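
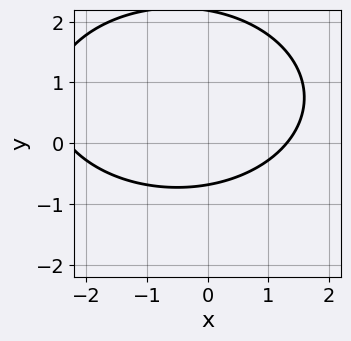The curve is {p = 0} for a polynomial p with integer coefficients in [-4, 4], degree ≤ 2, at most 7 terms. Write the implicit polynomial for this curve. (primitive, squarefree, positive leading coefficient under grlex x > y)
The degree is 2 — no degree-1 curve has this shape.
Matching integer coefficients to the picture gives p.

x^2 + 2*y^2 + x - 3*y - 3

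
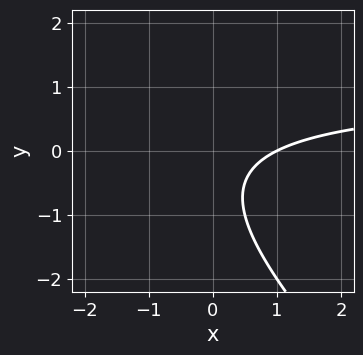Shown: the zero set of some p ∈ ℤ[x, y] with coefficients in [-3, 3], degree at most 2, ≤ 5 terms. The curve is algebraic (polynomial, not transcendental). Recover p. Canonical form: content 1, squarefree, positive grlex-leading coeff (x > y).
x*y + y^2 - x + y + 1

First, degree: the shape is more complex than any degree-1 curve, so deg p = 2.
Next, checking where it meets the axes: the curve avoids every integer y-axis point in the box; it meets the x-axis at x = 1 (among the integer gridlines).
Finally, these observations pin down the coefficients.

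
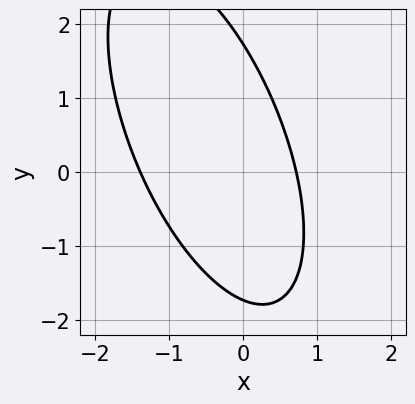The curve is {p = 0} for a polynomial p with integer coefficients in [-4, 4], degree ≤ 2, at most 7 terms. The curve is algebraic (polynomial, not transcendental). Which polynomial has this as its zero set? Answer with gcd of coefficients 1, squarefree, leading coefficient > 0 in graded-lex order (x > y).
3*x^2 + 2*x*y + y^2 + 2*x - 3

First, deg p = 2. No degree-1 curve has this shape.
Finally, putting this together gives p.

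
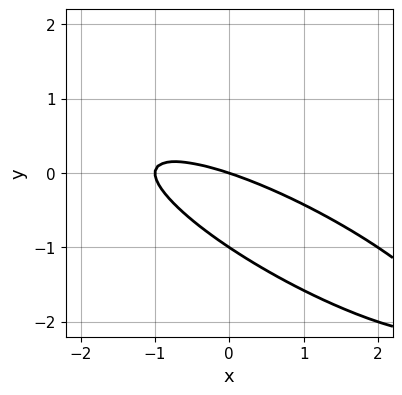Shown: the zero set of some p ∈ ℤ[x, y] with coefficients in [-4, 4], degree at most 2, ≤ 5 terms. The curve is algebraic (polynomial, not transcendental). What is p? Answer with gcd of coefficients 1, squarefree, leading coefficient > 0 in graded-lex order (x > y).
1. deg p = 2. No degree-1 curve has this shape.
2. Against the integer gridlines: the y-axis gridline crossings are at y ∈ {-1, 0}; the x-axis gridline crossings are at x ∈ {-1, 0}.
3. Matching integer coefficients to the picture gives p.

x^2 + 3*x*y + 3*y^2 + x + 3*y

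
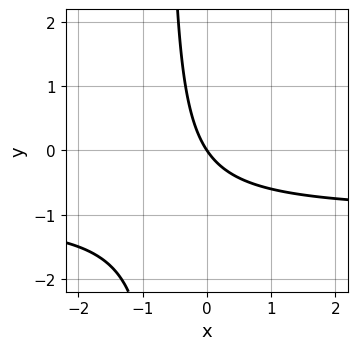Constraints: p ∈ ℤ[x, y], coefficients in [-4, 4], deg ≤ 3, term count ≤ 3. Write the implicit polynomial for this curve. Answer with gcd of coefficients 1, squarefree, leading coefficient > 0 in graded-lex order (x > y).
(a) deg p = 2. The shape is more complex than any degree-1 curve.
(b) Checking where it meets the axes: it meets the x-axis at x = 0 (among the integer gridlines); it crosses the y-axis at the gridline y = 0.
(c) Fitting integer coefficients to these (and the overall shape) gives p.

3*x*y + 3*x + 2*y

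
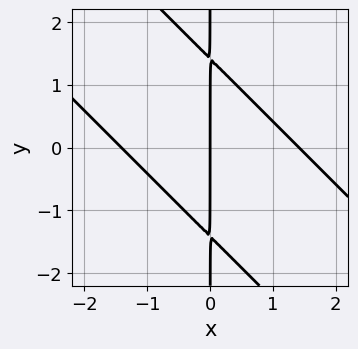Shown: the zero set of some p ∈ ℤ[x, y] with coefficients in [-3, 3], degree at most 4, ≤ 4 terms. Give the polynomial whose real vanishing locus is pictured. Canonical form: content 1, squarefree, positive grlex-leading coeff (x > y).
x^3 + 2*x^2*y + x*y^2 - 2*x

The degree is 3 — the shape is more complex than any degree-2 curve.
From the axis intercepts and sections: one x-axis crossing is at x = 0; the visible y-axis segment lies entirely on the curve.
These observations pin down the coefficients.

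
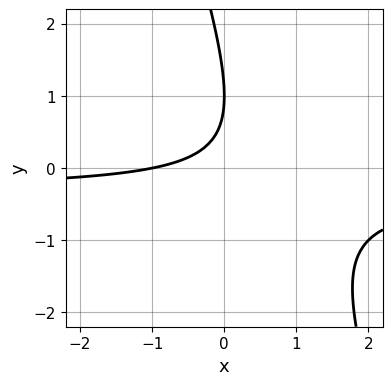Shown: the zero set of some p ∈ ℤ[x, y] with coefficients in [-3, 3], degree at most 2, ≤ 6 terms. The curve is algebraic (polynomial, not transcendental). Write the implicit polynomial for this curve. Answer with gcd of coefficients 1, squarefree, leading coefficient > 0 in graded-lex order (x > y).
3*x*y + y^2 + x - 2*y + 1

First, the degree is 2 — no degree-1 curve has this shape.
Then, checking where it meets the axes: one x-axis crossing is at x = -1; it crosses the y-axis at the gridline y = 1.
Finally, these observations pin down the coefficients.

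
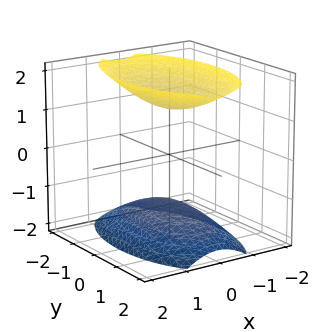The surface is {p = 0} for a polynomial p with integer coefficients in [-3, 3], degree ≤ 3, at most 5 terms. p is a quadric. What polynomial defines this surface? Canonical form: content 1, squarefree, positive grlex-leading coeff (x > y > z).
First, there are 2 components.
Then, degree: two separate bowl-shaped sheets opening away from each other; a quadric, so deg p = 2.
Next, symmetries: the x ↦ −x reflection is a symmetry, so x appears only in even powers; it's symmetric under z → −z, forcing even powers of z; the y ↦ −y reflection is a symmetry, so y appears only in even powers.
Next, checking where it meets the axes: the surface avoids every integer x-axis point in the box; the surface avoids every integer y-axis point in the box.
Finally, putting this together gives p.

3*x^2 + y^2 - 2*z^2 + 3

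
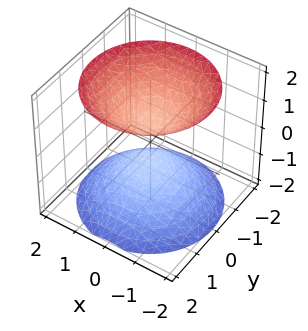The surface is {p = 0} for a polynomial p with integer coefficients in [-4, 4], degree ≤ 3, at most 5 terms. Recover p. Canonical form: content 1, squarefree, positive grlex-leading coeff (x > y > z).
2*x^2 + 2*y^2 - 2*z^2 + 1

First, there are 2 components.
Next, the degree is 2 — two sheets facing apart; a quadric.
Next, symmetry: the surface is invariant under rotation about z: p = q(x² + y², z); the z ↦ −z reflection is a symmetry, so z appears only in even powers.
Then, checking where it meets the axes: a circular section at z = 1 has radius between 0 and 1; the surface avoids every integer x-axis point in the box; no y-intercept at any integer in the box.
Finally, matching integer coefficients to the picture gives p.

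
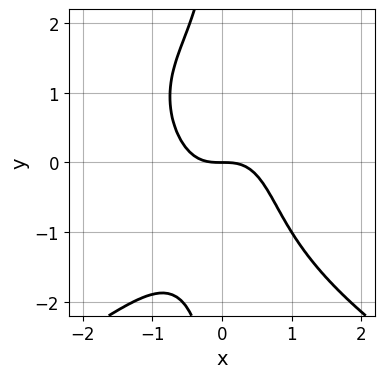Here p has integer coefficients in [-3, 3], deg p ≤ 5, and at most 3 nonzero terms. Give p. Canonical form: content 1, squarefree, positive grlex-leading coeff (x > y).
First, deg p = 4.
Then, from the visible intercepts: it crosses the x-axis at the gridline x = 0; it meets the y-axis at y = 0 (among the integer gridlines).
Finally, matching integer coefficients to the picture gives p.

x*y^3 + 3*x^3 + 2*y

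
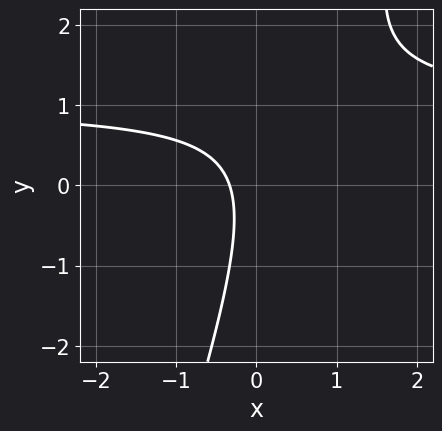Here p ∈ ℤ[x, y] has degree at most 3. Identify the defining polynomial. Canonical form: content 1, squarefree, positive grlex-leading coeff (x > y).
3*x*y - y^2 - 3*x - 1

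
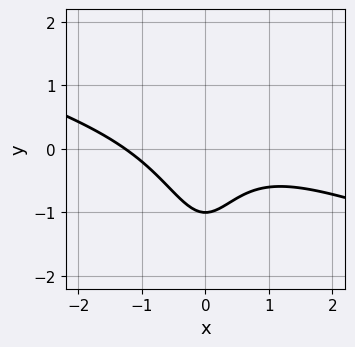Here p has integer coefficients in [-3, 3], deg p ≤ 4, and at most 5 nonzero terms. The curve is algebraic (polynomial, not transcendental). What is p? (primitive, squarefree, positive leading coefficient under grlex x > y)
First, deg p = 3. No degree-2 curve has this shape.
Next, against the integer gridlines: it crosses the y-axis at the gridline y = -1.
Finally, fitting integer coefficients to these (and the overall shape) gives p.

x^3 + 3*x^2*y + 2*y + 2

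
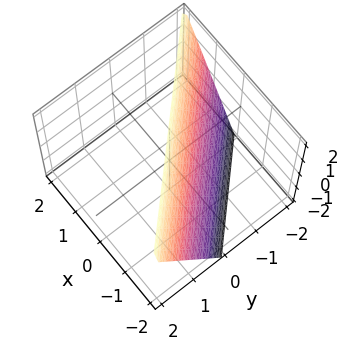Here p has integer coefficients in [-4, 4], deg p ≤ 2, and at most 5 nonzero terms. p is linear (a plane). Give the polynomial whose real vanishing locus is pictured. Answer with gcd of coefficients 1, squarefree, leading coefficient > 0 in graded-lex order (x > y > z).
2*x + 2*y - z + 2

First, degree: every cross-section is a straight line — this is a plane, so deg p = 1.
Then, checking where it meets the axes: one z-axis crossing is at z = 2; one x-axis crossing is at x = -1; it crosses the y-axis at the gridline y = -1.
Finally, assembling these constraints gives the stated polynomial.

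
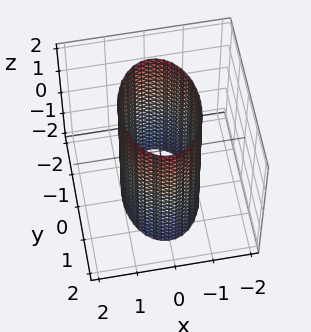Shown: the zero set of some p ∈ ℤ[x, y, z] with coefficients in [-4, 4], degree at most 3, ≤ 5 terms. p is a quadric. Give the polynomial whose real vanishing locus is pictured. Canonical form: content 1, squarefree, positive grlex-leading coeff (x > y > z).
The degree is 2 — constant cross-section along one axis; a quadric.
Symmetries: the x ↦ −x reflection is a symmetry, so x appears only in even powers; the z ↦ −z reflection is a symmetry, so z appears only in even powers; the y ↦ −y reflection is a symmetry, so y appears only in even powers.
Against the integer gridlines: the surface avoids every integer z-axis point in the box; among the integer gridlines, it crosses the x-axis at x ∈ {-1, 1}.
Solving for integer coefficients yields p as stated.

2*x^2 + y^2 - 2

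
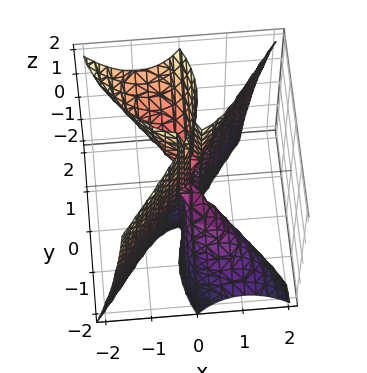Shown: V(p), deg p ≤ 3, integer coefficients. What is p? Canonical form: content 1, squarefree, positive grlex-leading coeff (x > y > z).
First, deg p = 3. No degree-2 surface has this shape.
Next, checking where it meets the axes: it meets the y-axis at y = 0 (among the integer gridlines); the visible z-axis segment lies entirely on the surface; it meets the x-axis at x = 0 (among the integer gridlines).
Finally, assembling these constraints gives the stated polynomial.

2*x^3 - 2*x*y*z - y^3 + y^2*z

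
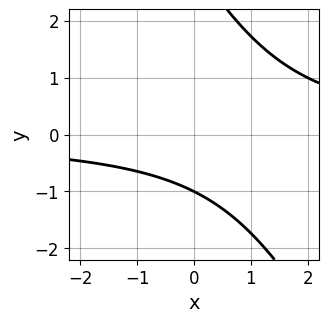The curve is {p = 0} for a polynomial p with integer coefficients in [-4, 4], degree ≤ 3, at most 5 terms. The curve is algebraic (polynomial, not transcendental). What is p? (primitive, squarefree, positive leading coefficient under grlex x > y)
2*x*y + y^2 - 2*y - 3

1. deg p = 2. The shape is more complex than any degree-1 curve.
2. Observable constraints: the curve avoids every integer x-axis point in the box; it meets the y-axis at y = -1 (among the integer gridlines).
3. Assembling these constraints gives the stated polynomial.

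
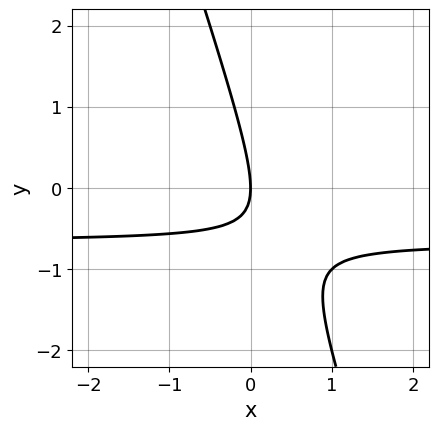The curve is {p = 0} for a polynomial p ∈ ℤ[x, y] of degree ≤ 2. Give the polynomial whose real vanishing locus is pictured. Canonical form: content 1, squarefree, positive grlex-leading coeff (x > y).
3*x*y + y^2 + 2*x

deg p = 2. A generic line meets the curve in up to 2 points.
Checking where it meets the axes: it crosses the y-axis at the gridline y = 0; it crosses the x-axis at the gridline x = 0.
These observations pin down the coefficients.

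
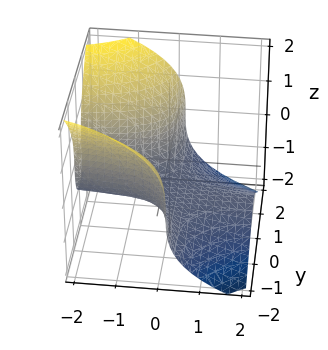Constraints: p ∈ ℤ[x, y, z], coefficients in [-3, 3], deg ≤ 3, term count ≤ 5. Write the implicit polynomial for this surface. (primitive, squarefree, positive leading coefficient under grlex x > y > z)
3*x*y^2 + 2*z^3 - y^2 + 2

1. deg p = 3. A generic line meets the surface in up to 3 points.
2. From the visible intercepts: it misses every integer gridline on the x-axis; it crosses the z-axis at the gridline z = -1.
3. The integer polynomial consistent with all of this is the stated p.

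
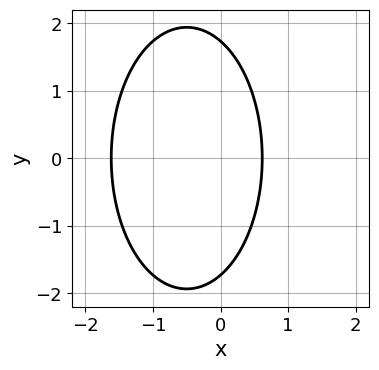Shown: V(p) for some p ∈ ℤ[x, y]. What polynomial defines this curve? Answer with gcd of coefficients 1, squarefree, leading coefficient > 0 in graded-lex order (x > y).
The degree is 2 — no degree-1 curve has this shape.
Symmetries: the y ↦ −y reflection is a symmetry, so y appears only in even powers.
Together with the visible shape, these determine p as stated.

3*x^2 + y^2 + 3*x - 3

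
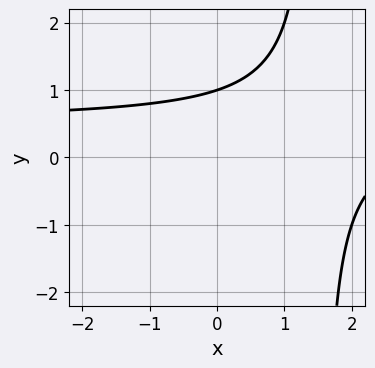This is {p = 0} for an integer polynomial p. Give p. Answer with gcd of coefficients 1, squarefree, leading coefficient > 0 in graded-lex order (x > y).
Degree: the shape is more complex than any degree-1 curve, so deg p = 2.
From the visible intercepts: the curve avoids every integer x-axis point in the box; one y-axis crossing is at y = 1.
Solving for integer coefficients yields p as stated.

2*x*y - x - 3*y + 3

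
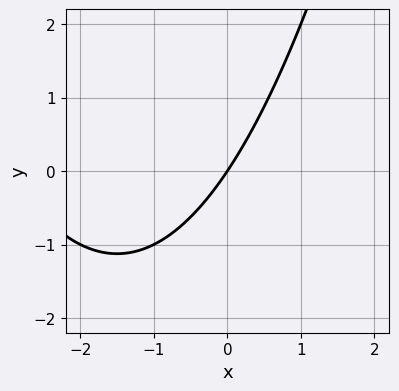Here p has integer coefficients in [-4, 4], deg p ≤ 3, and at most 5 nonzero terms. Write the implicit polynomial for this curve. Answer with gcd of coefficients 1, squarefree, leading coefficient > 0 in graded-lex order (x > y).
(a) The degree is 2 — a generic line meets the curve in up to 2 points.
(b) Against the integer gridlines: it meets the x-axis at x = 0 (among the integer gridlines); it meets the y-axis at y = 0 (among the integer gridlines).
(c) Fitting integer coefficients to these (and the overall shape) gives p.

x^2 + 3*x - 2*y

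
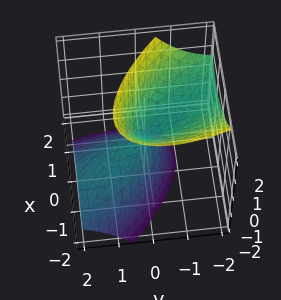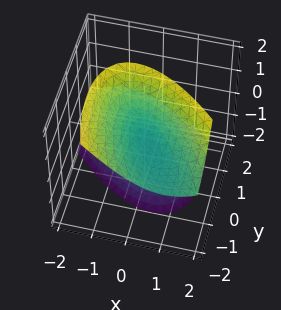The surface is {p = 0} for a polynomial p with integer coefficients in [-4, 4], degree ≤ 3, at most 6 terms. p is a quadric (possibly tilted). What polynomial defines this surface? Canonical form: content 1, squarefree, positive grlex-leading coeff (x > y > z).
2*x^2 + 2*x*y + y^2 + 2*y*z - z^2

I count 2 distinct pieces.
Degree: a generic line meets the surface in up to 2 points, so deg p = 2.
From the visible intercepts: it crosses the z-axis at the gridline z = 0; it meets the x-axis at x = 0 (among the integer gridlines); one y-axis crossing is at y = 0.
Fitting integer coefficients to these (and the overall shape) gives p.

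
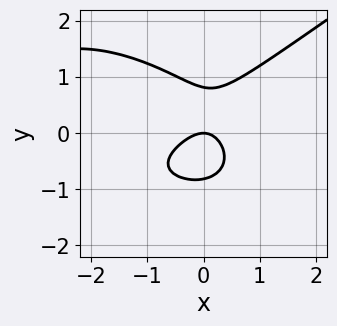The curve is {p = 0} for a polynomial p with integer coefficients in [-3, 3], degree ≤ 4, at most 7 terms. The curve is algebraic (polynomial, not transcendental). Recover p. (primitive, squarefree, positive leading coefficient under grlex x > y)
x^3 - 3*y^3 + 3*x^2 - x*y + 2*y

First, deg p = 3.
Then, from the axis intercepts and sections: it meets the x-axis at x = 0 (among the integer gridlines); it meets the y-axis at y = 0 (among the integer gridlines).
Finally, these observations pin down the coefficients.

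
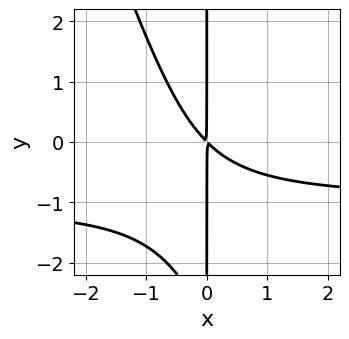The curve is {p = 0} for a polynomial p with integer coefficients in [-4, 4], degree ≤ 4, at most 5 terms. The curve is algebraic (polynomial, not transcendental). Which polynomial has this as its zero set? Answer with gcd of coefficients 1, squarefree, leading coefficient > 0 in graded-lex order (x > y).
1. deg p = 3. A generic line meets the curve in up to 3 points.
2. From the axis intercepts and sections: every point of the y-axis in the box is on the curve.
3. Putting this together gives p.

3*x^2*y + x*y^2 + 3*x^2 + 3*x*y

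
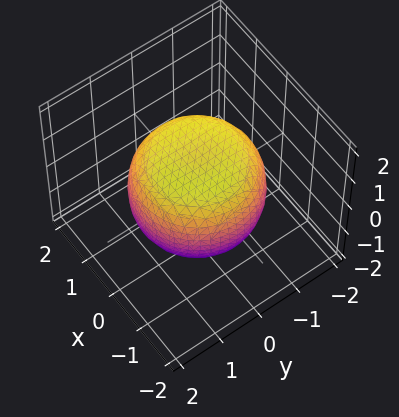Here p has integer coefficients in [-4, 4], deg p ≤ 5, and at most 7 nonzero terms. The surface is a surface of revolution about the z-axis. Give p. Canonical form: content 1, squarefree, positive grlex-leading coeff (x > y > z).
x^4 + 2*x^2*y^2 + y^4 - x^2 - y^2 + 2*z^2 - 2

(a) deg p = 4.
(b) Symmetries: every cross-section ⟂ z is a circle, so x, y appear only via x² + y².
(c) Reading off the gridlines: the z-axis gridline crossings are at z ∈ {-1, 1}; a circular section at z = -1 has radius exactly 1.
(d) These observations pin down the coefficients.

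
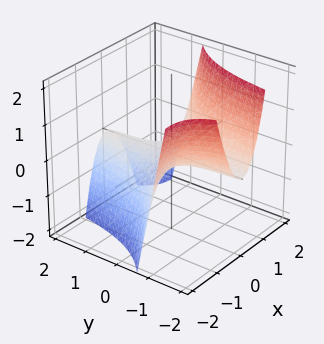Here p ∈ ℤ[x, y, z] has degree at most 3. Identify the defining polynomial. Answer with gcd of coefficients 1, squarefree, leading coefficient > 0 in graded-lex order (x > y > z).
x^3 - 2*x^2*y - 2*z

Degree: the shape is more complex than any degree-2 surface, so deg p = 3.
Reading off the gridlines: it meets the z-axis at z = 0 (among the integer gridlines); it meets the x-axis at x = 0 (among the integer gridlines).
Putting this together gives p. Check: (0, 2, 0) on the y-axis lies on the surface, and p(0, 2, 0) = 0. ✓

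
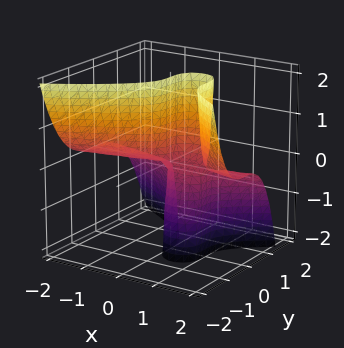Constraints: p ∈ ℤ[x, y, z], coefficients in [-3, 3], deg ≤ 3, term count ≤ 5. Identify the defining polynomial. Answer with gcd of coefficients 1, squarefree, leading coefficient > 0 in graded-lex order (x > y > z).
2*x^2*z + 3*y^3 - 2*x*z

1. deg p = 3. A generic line meets the surface in up to 3 points.
2. Reading off the gridlines: the visible x-axis segment lies entirely on the surface; the visible z-axis segment lies entirely on the surface; it meets the y-axis at y = 0 (among the integer gridlines).
3. Solving for integer coefficients yields p as stated.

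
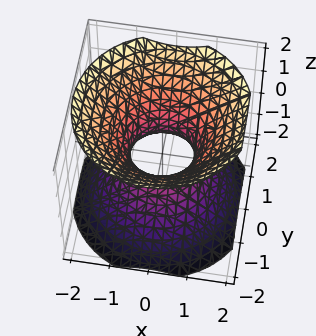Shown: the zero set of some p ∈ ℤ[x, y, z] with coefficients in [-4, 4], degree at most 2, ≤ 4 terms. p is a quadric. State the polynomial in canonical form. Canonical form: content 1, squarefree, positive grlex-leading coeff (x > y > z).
3*x^2 + 3*y^2 - 3*z^2 - 2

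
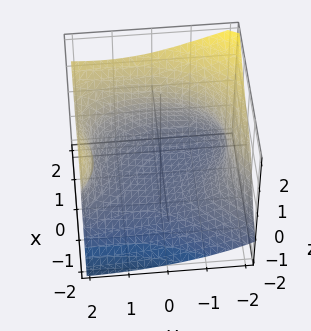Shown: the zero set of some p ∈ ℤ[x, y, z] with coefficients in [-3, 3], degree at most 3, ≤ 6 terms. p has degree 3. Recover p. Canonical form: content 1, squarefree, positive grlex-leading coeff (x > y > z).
(a) deg p = 3. The shape is more complex than any degree-2 surface.
(b) Putting this together gives p.

x^3 - x*y*z - 2*z^3 + y^2 - 3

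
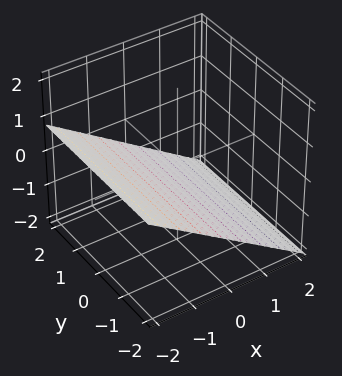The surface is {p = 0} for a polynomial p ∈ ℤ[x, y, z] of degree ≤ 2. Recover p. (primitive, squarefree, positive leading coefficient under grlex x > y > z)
2*x + 3*z + 2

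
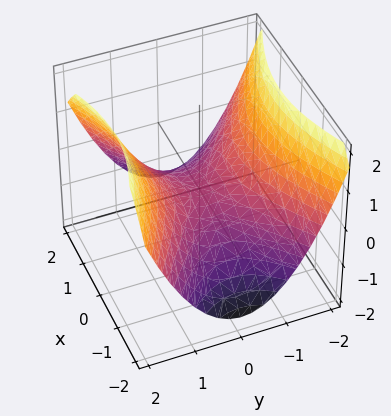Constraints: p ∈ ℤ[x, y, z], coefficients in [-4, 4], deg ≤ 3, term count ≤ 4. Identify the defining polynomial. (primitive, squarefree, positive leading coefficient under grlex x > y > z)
x^2 - 2*y^2 + 3*z

1. The degree is 2 — a hyperbolic paraboloid; a quadric.
2. Symmetries: the x ↦ −x reflection is a symmetry, so x appears only in even powers; the y ↦ −y reflection is a symmetry, so y appears only in even powers.
3. Observable constraints: it crosses the z-axis at the gridline z = 0; one y-axis crossing is at y = 0; it crosses the x-axis at the gridline x = 0.
4. Putting this together gives p.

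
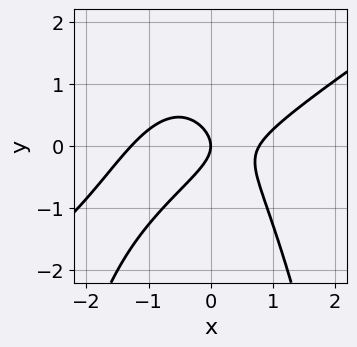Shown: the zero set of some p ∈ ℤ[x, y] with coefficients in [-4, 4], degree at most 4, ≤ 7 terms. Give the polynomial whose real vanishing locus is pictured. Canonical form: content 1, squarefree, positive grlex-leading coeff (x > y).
First, degree: the shape is more complex than any degree-2 curve, so deg p = 3.
Then, from the axis intercepts and sections: one y-axis crossing is at y = 0; it meets the x-axis at x = 0 (among the integer gridlines).
Finally, the integer polynomial consistent with all of this is the stated p.

2*x^3 - 3*x^2*y + x^2 - 3*y^2 - 2*x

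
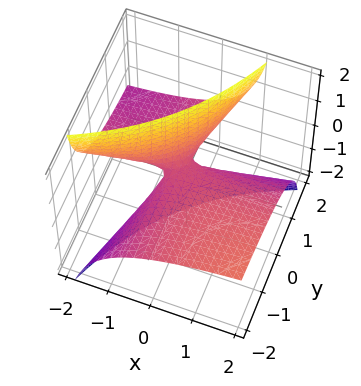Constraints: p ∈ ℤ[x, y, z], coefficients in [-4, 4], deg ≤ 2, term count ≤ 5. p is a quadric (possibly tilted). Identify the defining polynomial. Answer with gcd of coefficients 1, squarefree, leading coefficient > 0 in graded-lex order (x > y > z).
Degree: the shape is more complex than any degree-1 surface, so deg p = 2.
From the axis intercepts and sections: one z-axis crossing is at z = 0; the visible y-axis segment lies entirely on the surface.
The integer polynomial consistent with all of this is the stated p.

x*y + 2*x*z - 2*y*z + z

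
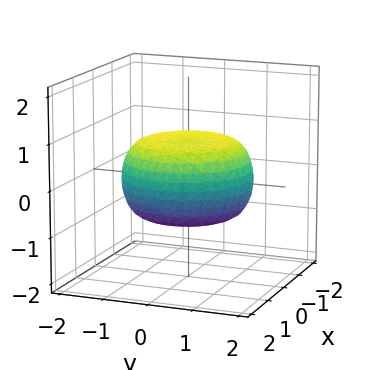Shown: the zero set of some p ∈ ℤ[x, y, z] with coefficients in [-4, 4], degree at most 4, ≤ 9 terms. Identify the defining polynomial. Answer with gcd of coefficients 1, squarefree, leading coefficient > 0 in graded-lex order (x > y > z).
x^4 + 2*x^2*y^2 + y^4 - x^2 - y^2 + 3*z^2 - 2

1. deg p = 4. The shape is more complex than any degree-3 surface.
2. Symmetries: every cross-section ⟂ z is a circle, so x, y appear only via x² + y².
3. Against the integer gridlines: a circular section at z = 0 has radius between 1 and 2.
4. Fitting integer coefficients to these (and the overall shape) gives p.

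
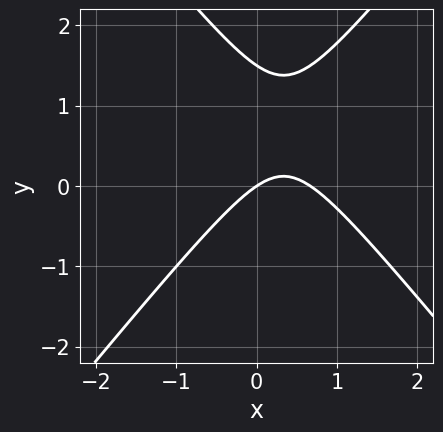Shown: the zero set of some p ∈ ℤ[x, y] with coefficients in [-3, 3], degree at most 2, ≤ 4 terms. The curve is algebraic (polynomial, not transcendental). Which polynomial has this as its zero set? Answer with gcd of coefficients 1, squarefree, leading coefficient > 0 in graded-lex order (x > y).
3*x^2 - 2*y^2 - 2*x + 3*y

(a) deg p = 2.
(b) Against the integer gridlines: one x-axis crossing is at x = 0; it meets the y-axis at y = 0 (among the integer gridlines).
(c) Putting this together gives p.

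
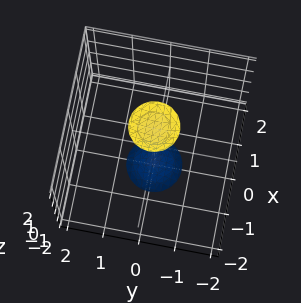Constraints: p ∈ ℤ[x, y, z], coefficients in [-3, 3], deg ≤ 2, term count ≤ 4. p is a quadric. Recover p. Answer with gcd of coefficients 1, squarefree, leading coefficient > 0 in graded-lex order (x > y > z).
3*x^2 + 3*y^2 - z^2 + 3

I count 2 distinct pieces. They look like related sheets of one shape, so recover p as a whole.
deg p = 2. Two separate bowl-shaped sheets opening away from each other; a quadric.
Symmetries: it's symmetric under z → −z, forcing even powers of z; rotational symmetry about the z-axis ⇒ p depends on x, y only through x² + y².
Reading off the gridlines: a circular section at z = -2 has radius between 0 and 1; it misses every integer gridline on the y-axis; the surface avoids every integer x-axis point in the box.
Fitting integer coefficients to these (and the overall shape) gives p.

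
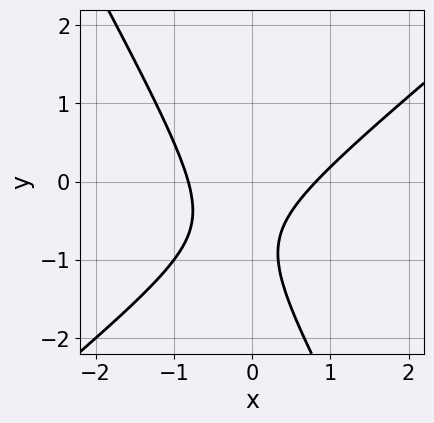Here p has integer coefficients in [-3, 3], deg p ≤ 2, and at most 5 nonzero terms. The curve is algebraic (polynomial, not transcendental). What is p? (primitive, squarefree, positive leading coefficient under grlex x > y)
1. deg p = 2.
2. From the axis intercepts and sections: no y-intercept at any integer in the box.
3. Matching integer coefficients to the picture gives p.

3*x^2 - 2*x*y - 2*y^2 - 3*y - 2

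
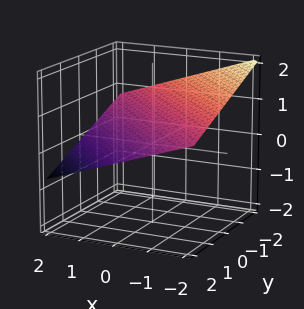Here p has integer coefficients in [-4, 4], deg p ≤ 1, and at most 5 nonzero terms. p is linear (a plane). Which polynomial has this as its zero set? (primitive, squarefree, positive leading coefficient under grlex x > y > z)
Degree: the surface is flat (a plane), so deg p = 1.
Reading off the gridlines: it crosses the y-axis at the gridline y = 2; one x-axis crossing is at x = 2.
Together with the visible shape, these determine p as stated.

x + y + 3*z - 2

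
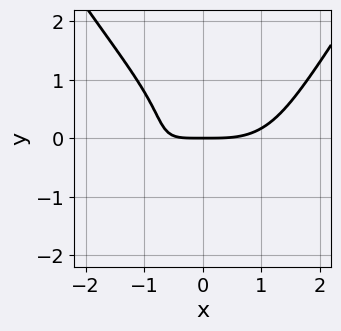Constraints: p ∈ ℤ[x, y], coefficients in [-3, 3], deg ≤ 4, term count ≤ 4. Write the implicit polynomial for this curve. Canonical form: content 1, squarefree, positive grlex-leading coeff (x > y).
First, the degree is 4 — the shape is more complex than any degree-3 curve.
Then, from the visible intercepts: one x-axis crossing is at x = 0; one y-axis crossing is at y = 0.
Finally, fitting integer coefficients to these (and the overall shape) gives p.

x^4 - 2*y^3 - 3*x*y - 3*y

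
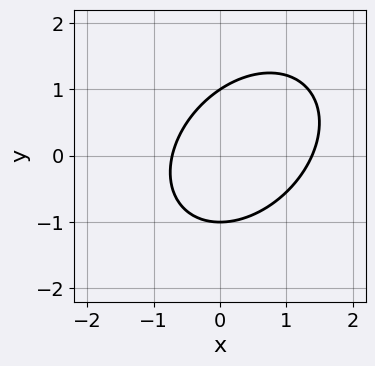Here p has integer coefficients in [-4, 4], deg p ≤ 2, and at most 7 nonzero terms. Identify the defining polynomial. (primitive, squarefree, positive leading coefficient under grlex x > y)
First, deg p = 2. A generic line meets the curve in up to 2 points.
Next, from the visible intercepts: the y-axis gridline crossings are at y ∈ {-1, 1}.
Finally, the integer polynomial consistent with all of this is the stated p.

3*x^2 - 2*x*y + 3*y^2 - 2*x - 3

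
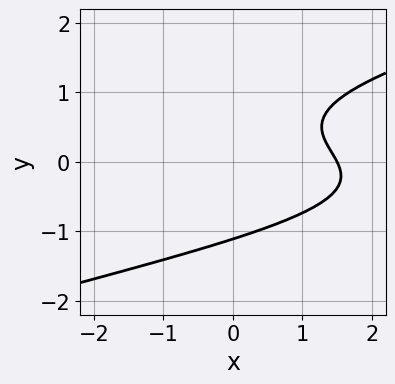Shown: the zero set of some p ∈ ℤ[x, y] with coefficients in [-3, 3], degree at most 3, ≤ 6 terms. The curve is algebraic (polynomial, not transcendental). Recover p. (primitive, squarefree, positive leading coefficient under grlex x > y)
First, the degree is 3 — no degree-2 curve has this shape.
Finally, solving for integer coefficients yields p as stated.

x*y^2 - 3*y^3 + 2*x + y - 3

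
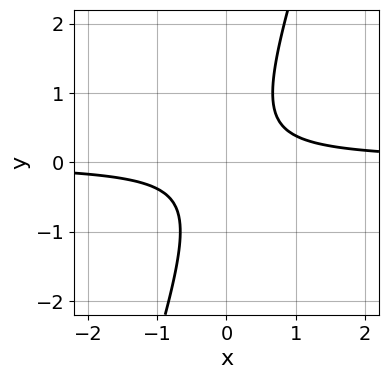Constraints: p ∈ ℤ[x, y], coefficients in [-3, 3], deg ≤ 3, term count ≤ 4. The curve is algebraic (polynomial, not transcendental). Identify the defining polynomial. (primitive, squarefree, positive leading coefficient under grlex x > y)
First, deg p = 2. The shape is more complex than any degree-1 curve.
Then, checking where it meets the axes: the curve avoids every integer y-axis point in the box; it misses every integer gridline on the x-axis.
Finally, matching integer coefficients to the picture gives p.

3*x*y - y^2 - 1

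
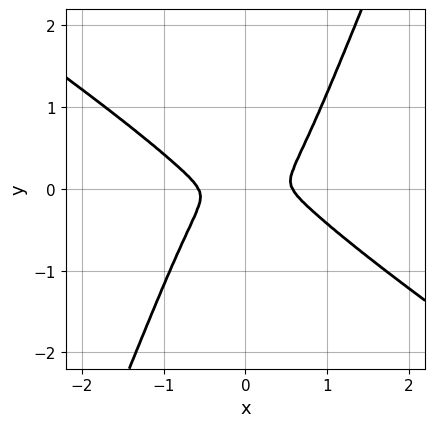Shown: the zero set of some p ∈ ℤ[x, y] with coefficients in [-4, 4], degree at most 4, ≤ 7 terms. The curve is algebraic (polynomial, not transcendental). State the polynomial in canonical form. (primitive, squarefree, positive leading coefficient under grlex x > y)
1. The degree is 4 — no degree-3 curve has this shape.
2. Solving for integer coefficients yields p as stated.

3*x^4 + 3*x^3*y - 2*x^2*y^2 - x^2 - 2*y^2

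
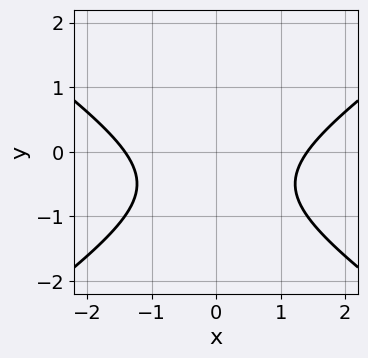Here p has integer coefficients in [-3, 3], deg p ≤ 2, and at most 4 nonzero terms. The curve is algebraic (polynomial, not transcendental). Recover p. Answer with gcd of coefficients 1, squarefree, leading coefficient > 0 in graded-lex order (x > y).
1. The degree is 2 — no degree-1 curve has this shape.
2. Symmetries: the x ↦ −x reflection is a symmetry, so x appears only in even powers.
3. From the axis intercepts and sections: no y-intercept at any integer in the box.
4. Putting this together gives p.

x^2 - 2*y^2 - 2*y - 2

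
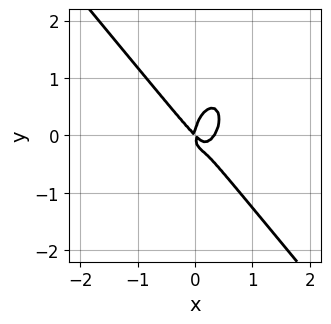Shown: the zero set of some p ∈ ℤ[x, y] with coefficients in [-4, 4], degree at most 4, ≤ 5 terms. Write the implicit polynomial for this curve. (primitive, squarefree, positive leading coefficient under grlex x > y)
3*x^3 + x^2*y + y^3 - x^2 - x*y

1. Degree: a generic line meets the curve in up to 3 points, so deg p = 3.
2. Reading off the gridlines: it meets the y-axis at y = 0 (among the integer gridlines); one x-axis crossing is at x = 0.
3. Matching integer coefficients to the picture gives p.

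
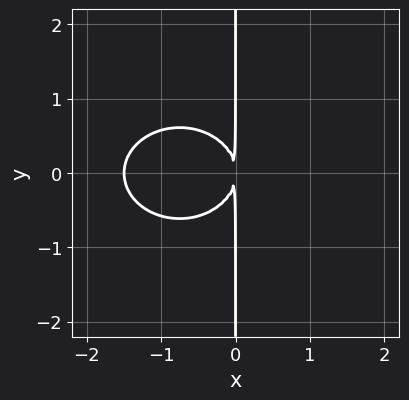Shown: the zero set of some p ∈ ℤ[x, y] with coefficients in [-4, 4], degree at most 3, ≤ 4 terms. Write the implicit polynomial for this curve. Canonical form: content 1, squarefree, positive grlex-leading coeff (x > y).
2*x^3 + 3*x*y^2 + 3*x^2

The degree is 3 — no degree-2 curve has this shape.
Symmetries: mirror symmetry y ↦ −y ⇒ only even powers of y.
Checking where it meets the axes: every point of the y-axis in the box is on the curve.
These observations pin down the coefficients.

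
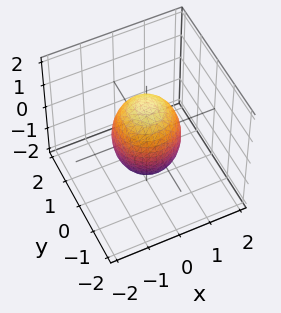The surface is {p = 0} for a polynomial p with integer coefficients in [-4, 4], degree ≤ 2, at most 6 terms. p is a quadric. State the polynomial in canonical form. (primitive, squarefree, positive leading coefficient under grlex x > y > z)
2*x^2 + 2*y^2 + z^2 - 2

(a) The degree is 2 — bounded and convex; a quadric.
(b) Symmetries: rotational symmetry about the z-axis ⇒ p depends on x, y only through x² + y²; it's symmetric under z → −z, forcing even powers of z.
(c) From the visible intercepts: a circular section at z = 0 has radius exactly 1; the y-axis gridline crossings are at y ∈ {-1, 1}; among the integer gridlines, it crosses the x-axis at x ∈ {-1, 1}.
(d) Together with the visible shape, these determine p as stated.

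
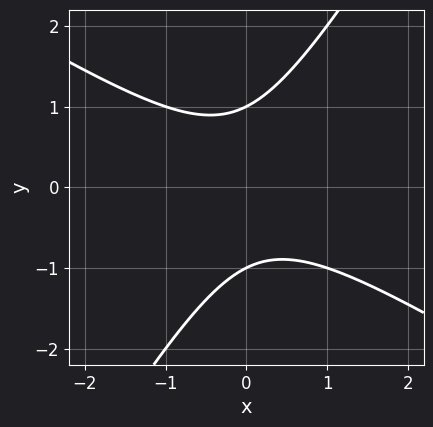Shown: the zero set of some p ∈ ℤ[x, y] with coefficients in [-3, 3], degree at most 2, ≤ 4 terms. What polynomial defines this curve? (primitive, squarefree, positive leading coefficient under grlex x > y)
1. Degree: a generic line meets the curve in up to 2 points, so deg p = 2.
2. Against the integer gridlines: the curve avoids every integer x-axis point in the box; among the integer gridlines, it crosses the y-axis at y ∈ {-1, 1}.
3. These observations pin down the coefficients.

x^2 + x*y - y^2 + 1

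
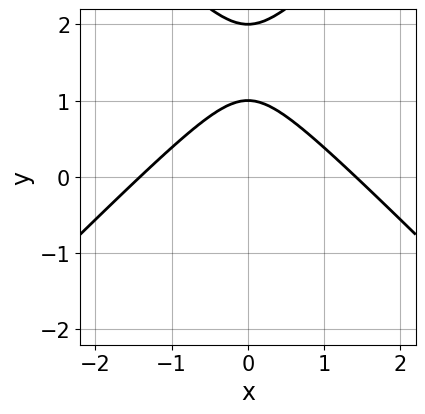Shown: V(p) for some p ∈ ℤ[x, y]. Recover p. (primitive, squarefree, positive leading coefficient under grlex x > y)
The degree is 2 — no degree-1 curve has this shape.
Symmetries: it's symmetric under x → −x, forcing even powers of x.
Observable constraints: the y-axis gridline crossings are at y ∈ {1, 2}.
Together with the visible shape, these determine p as stated.

x^2 - y^2 + 3*y - 2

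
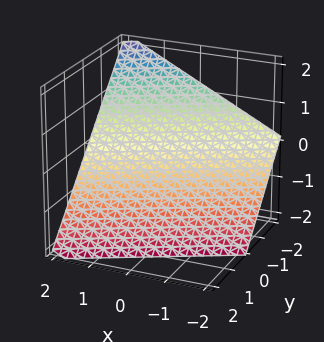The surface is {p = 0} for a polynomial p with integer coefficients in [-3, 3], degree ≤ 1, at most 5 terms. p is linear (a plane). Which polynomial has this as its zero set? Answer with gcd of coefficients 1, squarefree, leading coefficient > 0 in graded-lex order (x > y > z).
x - 2*y - 2*z - 2

1. deg p = 1.
2. Checking where it meets the axes: it crosses the z-axis at the gridline z = -1; it crosses the y-axis at the gridline y = -1; one x-axis crossing is at x = 2.
3. Together with the visible shape, these determine p as stated.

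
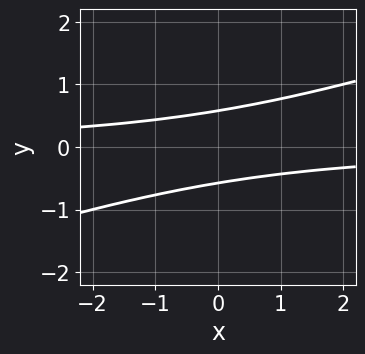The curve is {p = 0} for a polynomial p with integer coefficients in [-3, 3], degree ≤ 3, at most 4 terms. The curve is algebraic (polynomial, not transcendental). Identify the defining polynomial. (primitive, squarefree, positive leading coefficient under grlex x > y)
x*y - 3*y^2 + 1

(a) deg p = 2.
(b) From the axis intercepts and sections: no x-intercept at any integer in the box.
(c) Putting this together gives p.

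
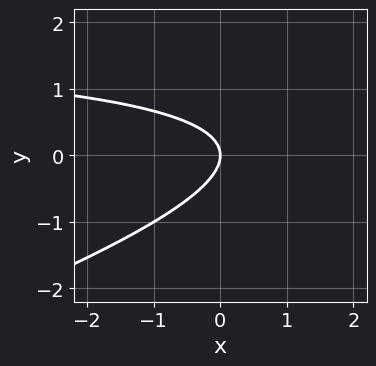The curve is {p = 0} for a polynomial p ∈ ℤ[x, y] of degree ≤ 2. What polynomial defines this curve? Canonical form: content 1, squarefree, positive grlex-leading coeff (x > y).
x*y - 3*y^2 - 2*x

(a) The degree is 2 — no degree-1 curve has this shape.
(b) Checking where it meets the axes: it crosses the x-axis at the gridline x = 0; it meets the y-axis at y = 0 (among the integer gridlines).
(c) Fitting integer coefficients to these (and the overall shape) gives p.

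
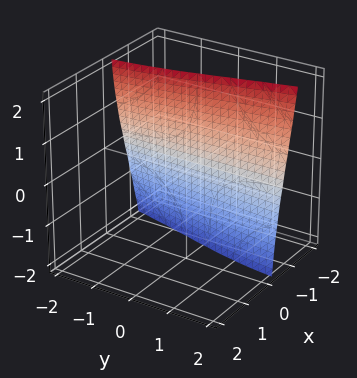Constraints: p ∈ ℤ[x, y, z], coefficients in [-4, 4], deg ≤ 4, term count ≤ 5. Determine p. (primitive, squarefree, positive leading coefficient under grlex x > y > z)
3*x^3 - x*y*z + x + 2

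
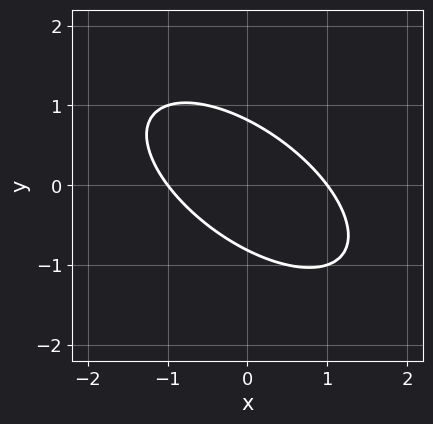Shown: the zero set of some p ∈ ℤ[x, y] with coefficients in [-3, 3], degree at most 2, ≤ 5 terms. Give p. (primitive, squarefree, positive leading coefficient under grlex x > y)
(a) deg p = 2. No degree-1 curve has this shape.
(b) From the axis intercepts and sections: among the integer gridlines, it crosses the x-axis at x ∈ {-1, 1}.
(c) Matching integer coefficients to the picture gives p.

2*x^2 + 3*x*y + 3*y^2 - 2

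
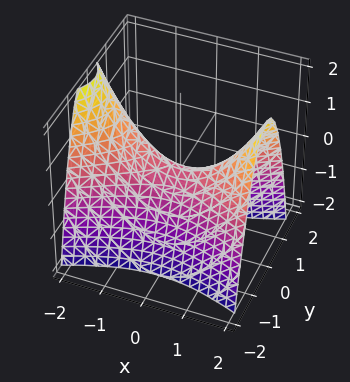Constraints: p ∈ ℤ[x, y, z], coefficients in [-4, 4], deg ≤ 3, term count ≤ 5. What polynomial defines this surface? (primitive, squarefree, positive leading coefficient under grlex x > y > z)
x^2 - 3*y^2 - 2*z

(a) deg p = 2. A saddle surface; a quadric.
(b) Symmetries: the y ↦ −y reflection is a symmetry, so y appears only in even powers; it's symmetric under x → −x, forcing even powers of x.
(c) From the axis intercepts and sections: it meets the y-axis at y = 0 (among the integer gridlines); it meets the z-axis at z = 0 (among the integer gridlines); it meets the x-axis at x = 0 (among the integer gridlines).
(d) Fitting integer coefficients to these (and the overall shape) gives p.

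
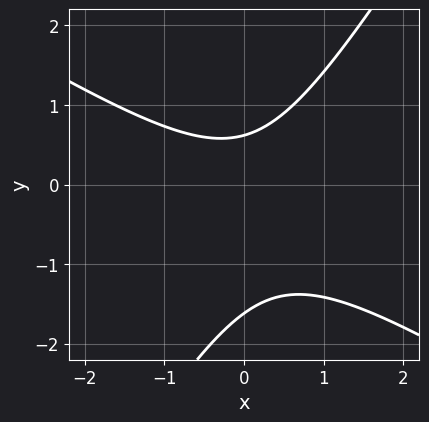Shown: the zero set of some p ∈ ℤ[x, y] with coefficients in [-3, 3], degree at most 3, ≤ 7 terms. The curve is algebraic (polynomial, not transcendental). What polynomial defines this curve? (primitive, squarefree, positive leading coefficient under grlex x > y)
x^2 + x*y - y^2 - y + 1

deg p = 2. A generic line meets the curve in up to 2 points.
Observable constraints: the curve avoids every integer x-axis point in the box.
Matching integer coefficients to the picture gives p.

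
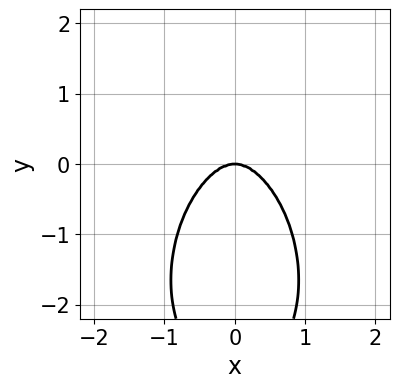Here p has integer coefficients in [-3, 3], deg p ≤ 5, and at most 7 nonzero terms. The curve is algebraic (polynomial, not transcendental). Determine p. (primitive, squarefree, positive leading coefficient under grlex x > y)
(a) The degree is 4 — no degree-3 curve has this shape.
(b) Symmetries: it's symmetric under x → −x, forcing even powers of x.
(c) From the axis intercepts and sections: one y-axis crossing is at y = 0; one x-axis crossing is at x = 0.
(d) Matching integer coefficients to the picture gives p.

3*x^4 + 3*x^2*y^2 + y^4 + 2*x^2*y + 3*y^3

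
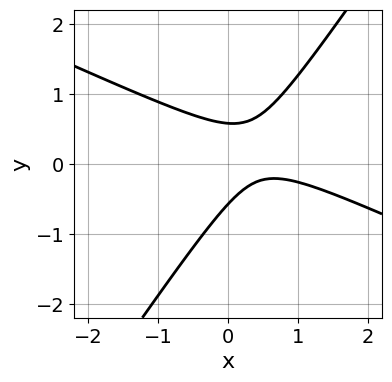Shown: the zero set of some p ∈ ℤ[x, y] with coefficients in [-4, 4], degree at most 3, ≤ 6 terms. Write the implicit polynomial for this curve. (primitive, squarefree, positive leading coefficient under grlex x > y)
2*x^2 + 3*x*y - 3*y^2 - 2*x + 1

First, the degree is 2 — the shape is more complex than any degree-1 curve.
Next, checking where it meets the axes: it misses every integer gridline on the x-axis.
Finally, these observations pin down the coefficients.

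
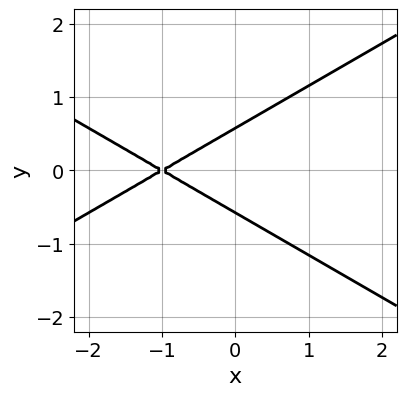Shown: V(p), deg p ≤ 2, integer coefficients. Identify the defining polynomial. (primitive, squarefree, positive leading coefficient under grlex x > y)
x^2 - 3*y^2 + 2*x + 1

1. The degree is 2 — a generic line meets the curve in up to 2 points.
2. Symmetries: mirror symmetry y ↦ −y ⇒ only even powers of y.
3. From the axis intercepts and sections: it crosses the x-axis at the gridline x = -1.
4. Fitting integer coefficients to these (and the overall shape) gives p.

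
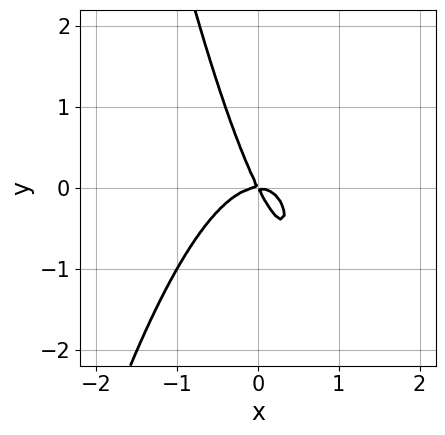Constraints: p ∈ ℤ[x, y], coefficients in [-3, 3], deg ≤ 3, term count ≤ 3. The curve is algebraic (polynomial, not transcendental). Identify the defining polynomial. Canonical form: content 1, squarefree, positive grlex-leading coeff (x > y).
3*x^3 + 2*x*y + y^2

1. The degree is 3 — the shape is more complex than any degree-2 curve.
2. Checking where it meets the axes: one x-axis crossing is at x = 0; it crosses the y-axis at the gridline y = 0.
3. The integer polynomial consistent with all of this is the stated p.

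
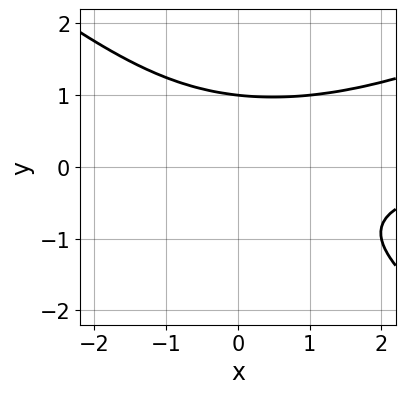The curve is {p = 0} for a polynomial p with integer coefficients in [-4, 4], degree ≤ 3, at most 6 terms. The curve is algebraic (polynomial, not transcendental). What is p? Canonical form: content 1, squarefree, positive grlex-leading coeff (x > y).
1. deg p = 3. The shape is more complex than any degree-2 curve.
2. Reading off the gridlines: the curve avoids every integer x-axis point in the box; one y-axis crossing is at y = 1.
3. The integer polynomial consistent with all of this is the stated p.

x^2*y - x*y^2 - 3*y^3 + 3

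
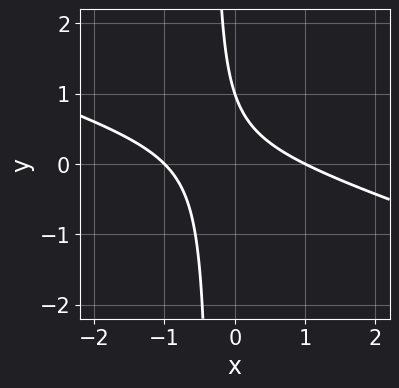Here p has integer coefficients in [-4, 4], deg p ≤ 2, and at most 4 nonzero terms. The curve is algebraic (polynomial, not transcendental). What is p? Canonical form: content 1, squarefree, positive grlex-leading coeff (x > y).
First, degree: no degree-1 curve has this shape, so deg p = 2.
Then, from the axis intercepts and sections: among the integer gridlines, it crosses the x-axis at x ∈ {-1, 1}; one y-axis crossing is at y = 1.
Finally, these observations pin down the coefficients.

x^2 + 3*x*y + y - 1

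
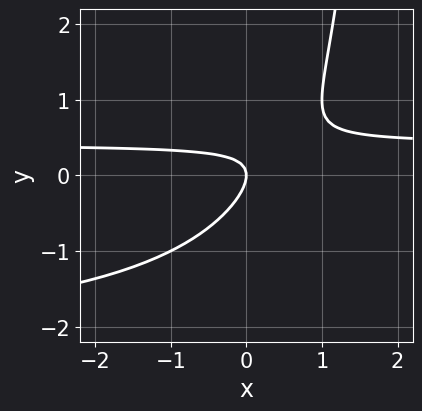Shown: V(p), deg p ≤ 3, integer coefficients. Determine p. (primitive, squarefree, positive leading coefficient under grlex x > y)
First, deg p = 3. No degree-2 curve has this shape.
Then, from the axis intercepts and sections: it meets the x-axis at x = 0 (among the integer gridlines); it crosses the y-axis at the gridline y = 0.
Finally, matching integer coefficients to the picture gives p.

x*y^2 + 2*x*y - 2*y^2 - x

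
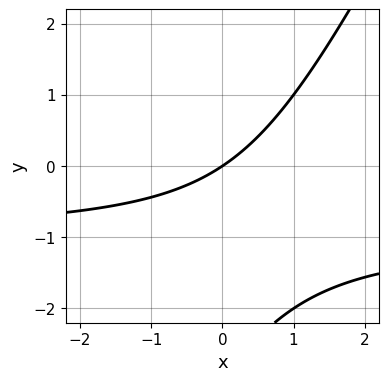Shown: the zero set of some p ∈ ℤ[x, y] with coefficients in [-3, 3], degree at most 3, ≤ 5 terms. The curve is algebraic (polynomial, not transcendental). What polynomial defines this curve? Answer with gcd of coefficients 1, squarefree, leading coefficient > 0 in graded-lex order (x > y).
2*x*y - y^2 + 2*x - 3*y

(a) Degree: the shape is more complex than any degree-1 curve, so deg p = 2.
(b) From the axis intercepts and sections: it crosses the y-axis at the gridline y = 0; one x-axis crossing is at x = 0.
(c) Together with the visible shape, these determine p as stated.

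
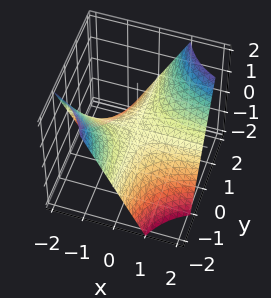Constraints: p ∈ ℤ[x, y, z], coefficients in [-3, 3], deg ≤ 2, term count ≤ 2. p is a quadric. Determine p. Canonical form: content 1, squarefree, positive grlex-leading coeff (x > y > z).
x*y - z

1. deg p = 2.
2. Reading off the gridlines: one z-axis crossing is at z = 0; every point of the x-axis in the box is on the surface; the visible y-axis segment lies entirely on the surface.
3. These observations pin down the coefficients.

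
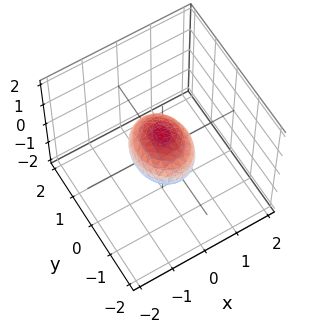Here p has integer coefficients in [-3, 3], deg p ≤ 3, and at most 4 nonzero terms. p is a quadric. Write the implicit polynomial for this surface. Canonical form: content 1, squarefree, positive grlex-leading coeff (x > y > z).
3*x^2 + 2*y^2 + 3*z^2 - 2

1. The degree is 2 — a closed, bounded, convex surface; a quadric.
2. Symmetries: it's symmetric under x → −x, forcing even powers of x; the z ↦ −z reflection is a symmetry, so z appears only in even powers; it's symmetric under y → −y, forcing even powers of y.
3. Checking where it meets the axes: among the integer gridlines, it crosses the y-axis at y ∈ {-1, 1}.
4. The integer polynomial consistent with all of this is the stated p.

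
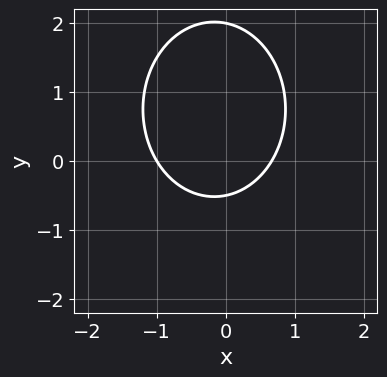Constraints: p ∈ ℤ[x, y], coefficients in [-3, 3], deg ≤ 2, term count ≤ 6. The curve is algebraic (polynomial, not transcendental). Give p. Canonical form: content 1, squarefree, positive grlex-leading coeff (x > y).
3*x^2 + 2*y^2 + x - 3*y - 2

1. The degree is 2 — a generic line meets the curve in up to 2 points.
2. Against the integer gridlines: it crosses the x-axis at the gridline x = -1; it meets the y-axis at y = 2 (among the integer gridlines).
3. Putting this together gives p.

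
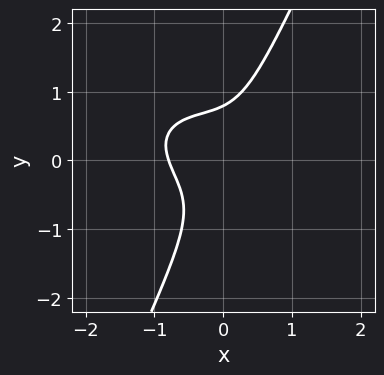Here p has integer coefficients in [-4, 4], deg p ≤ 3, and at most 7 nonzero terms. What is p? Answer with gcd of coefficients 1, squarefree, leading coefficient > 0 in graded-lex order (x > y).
deg p = 3.
Matching integer coefficients to the picture gives p.

2*x^3 + 2*x^2*y + 3*x*y^2 - 2*y^3 + 1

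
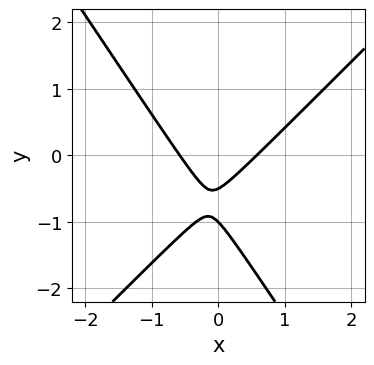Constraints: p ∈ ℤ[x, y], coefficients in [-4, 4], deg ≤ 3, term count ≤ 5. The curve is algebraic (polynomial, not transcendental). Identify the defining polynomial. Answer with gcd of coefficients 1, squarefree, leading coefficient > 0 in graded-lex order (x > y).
3*x^2 - x*y - 2*y^2 - 3*y - 1

1. Degree: no degree-1 curve has this shape, so deg p = 2.
2. Reading off the gridlines: it crosses the y-axis at the gridline y = -1.
3. Matching integer coefficients to the picture gives p.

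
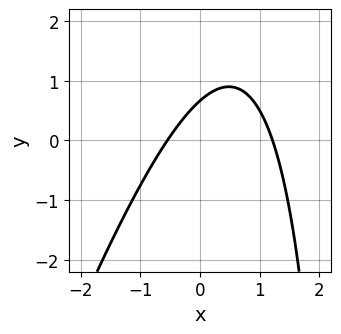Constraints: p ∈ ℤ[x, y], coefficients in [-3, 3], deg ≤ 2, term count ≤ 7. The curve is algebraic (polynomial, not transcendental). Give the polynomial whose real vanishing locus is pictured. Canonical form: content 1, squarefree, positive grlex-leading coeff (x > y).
3*x^2 - x*y - 2*x + 3*y - 2

First, degree: no degree-1 curve has this shape, so deg p = 2.
Finally, matching integer coefficients to the picture gives p.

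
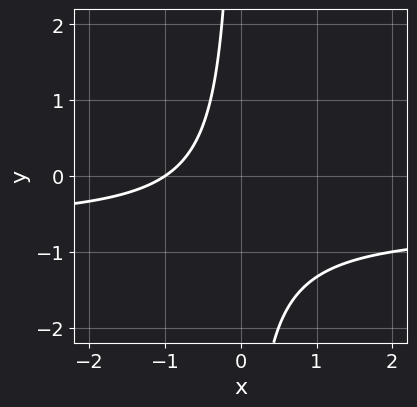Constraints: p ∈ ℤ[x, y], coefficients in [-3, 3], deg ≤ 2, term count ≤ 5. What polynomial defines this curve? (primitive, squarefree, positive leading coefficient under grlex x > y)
3*x*y + 2*x + 2

1. The degree is 2 — a generic line meets the curve in up to 2 points.
2. From the axis intercepts and sections: the curve avoids every integer y-axis point in the box; it meets the x-axis at x = -1 (among the integer gridlines).
3. Fitting integer coefficients to these (and the overall shape) gives p.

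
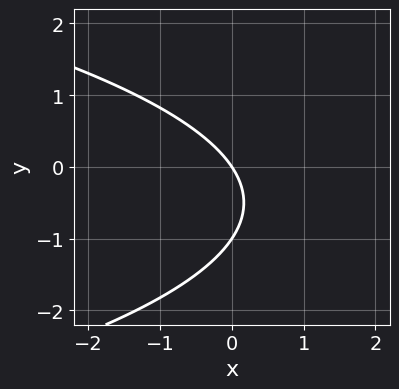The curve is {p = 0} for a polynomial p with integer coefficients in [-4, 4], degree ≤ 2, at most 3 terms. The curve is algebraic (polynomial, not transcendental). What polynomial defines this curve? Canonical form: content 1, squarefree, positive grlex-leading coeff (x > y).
2*y^2 + 3*x + 2*y

(a) deg p = 2. A generic line meets the curve in up to 2 points.
(b) Checking where it meets the axes: among the integer gridlines, it crosses the y-axis at y ∈ {-1, 0}; it crosses the x-axis at the gridline x = 0.
(c) Putting this together gives p.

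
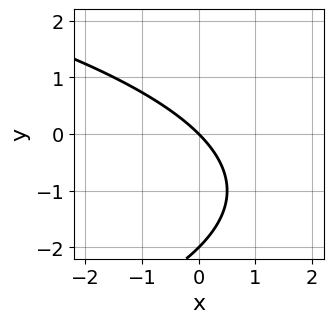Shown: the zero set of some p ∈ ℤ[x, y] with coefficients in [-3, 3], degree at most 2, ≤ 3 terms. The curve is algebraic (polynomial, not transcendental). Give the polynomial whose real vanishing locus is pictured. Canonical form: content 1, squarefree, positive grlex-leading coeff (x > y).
First, deg p = 2. A generic line meets the curve in up to 2 points.
Then, from the axis intercepts and sections: the y-axis gridline crossings are at y ∈ {-2, 0}; one x-axis crossing is at x = 0.
Finally, putting this together gives p.

y^2 + 2*x + 2*y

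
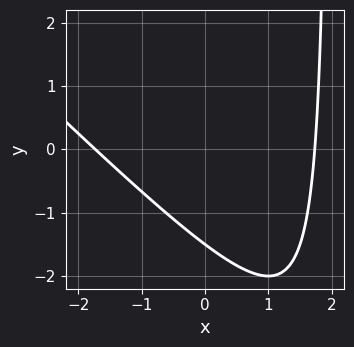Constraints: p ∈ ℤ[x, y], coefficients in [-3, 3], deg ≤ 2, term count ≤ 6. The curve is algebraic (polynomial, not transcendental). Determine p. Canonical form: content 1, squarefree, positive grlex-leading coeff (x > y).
1. The degree is 2 — no degree-1 curve has this shape.
2. Solving for integer coefficients yields p as stated.

x^2 + x*y - 2*y - 3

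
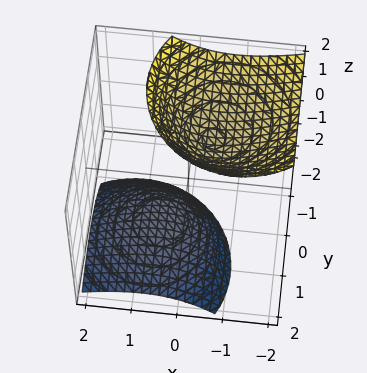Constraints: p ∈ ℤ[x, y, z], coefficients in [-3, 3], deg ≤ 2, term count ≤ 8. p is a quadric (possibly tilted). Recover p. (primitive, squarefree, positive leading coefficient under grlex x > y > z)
3*x^2 + 3*x*z + 3*y^2 + 3*y*z - 2*z^2 + 3

There are 2 components. They look like related sheets of one shape, so recover p as a whole.
The degree is 2 — a generic line meets the surface in up to 2 points.
From the axis intercepts and sections: the surface avoids every integer x-axis point in the box; it misses every integer gridline on the y-axis.
Together with the visible shape, these determine p as stated.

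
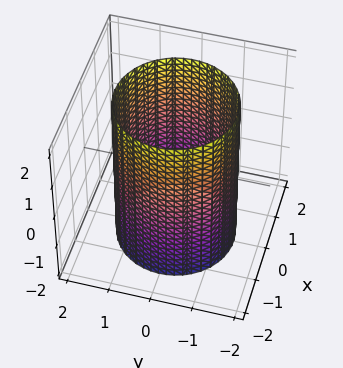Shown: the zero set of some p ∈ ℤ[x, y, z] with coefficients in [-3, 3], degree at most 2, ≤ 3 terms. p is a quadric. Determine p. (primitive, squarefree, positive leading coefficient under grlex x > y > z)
(a) deg p = 2.
(b) Symmetries: the z ↦ −z reflection is a symmetry, so z appears only in even powers; the surface is invariant under rotation about z: p = q(x² + y², z).
(c) Observable constraints: a circular section at z = -1 has radius between 1 and 2; no z-intercept at any integer in the box.
(d) The integer polynomial consistent with all of this is the stated p.

x^2 + y^2 - 2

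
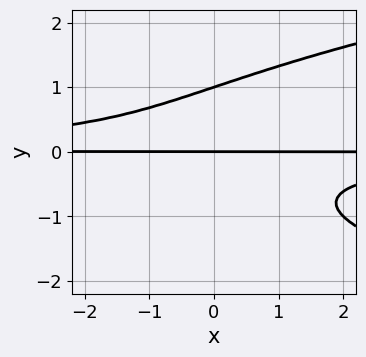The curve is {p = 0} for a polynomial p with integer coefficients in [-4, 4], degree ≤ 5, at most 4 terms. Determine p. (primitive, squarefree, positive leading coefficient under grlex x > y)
The degree is 4 — the shape is more complex than any degree-3 curve.
Against the integer gridlines: the y-axis gridline crossings are at y ∈ {0, 1}; the visible x-axis segment lies entirely on the curve.
The integer polynomial consistent with all of this is the stated p.

y^4 - x*y^2 - y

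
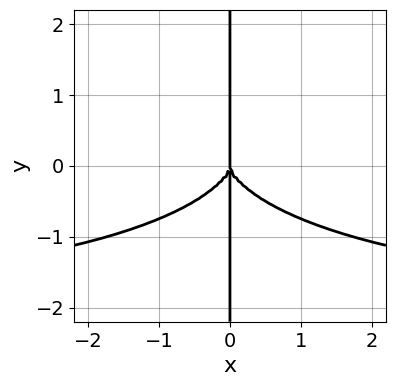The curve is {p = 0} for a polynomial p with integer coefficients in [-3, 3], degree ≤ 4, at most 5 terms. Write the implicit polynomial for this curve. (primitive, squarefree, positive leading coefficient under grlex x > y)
(a) deg p = 4.
(b) Reading off the gridlines: it meets the x-axis at x = 0 (among the integer gridlines); every point of the y-axis in the box is on the curve.
(c) Putting this together gives p.

x^3*y + 3*x*y^3 + 2*x^3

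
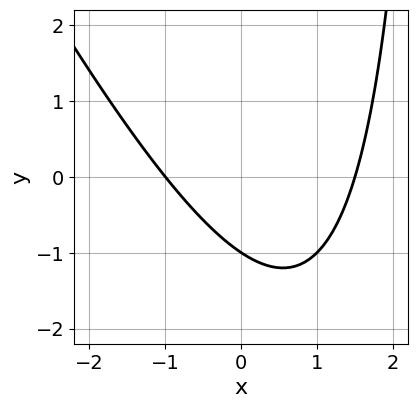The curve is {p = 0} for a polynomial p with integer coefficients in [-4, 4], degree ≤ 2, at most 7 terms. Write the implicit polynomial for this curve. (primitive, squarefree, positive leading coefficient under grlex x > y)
(a) deg p = 2. A generic line meets the curve in up to 2 points.
(b) From the axis intercepts and sections: one y-axis crossing is at y = -1; it meets the x-axis at x = -1 (among the integer gridlines).
(c) Fitting integer coefficients to these (and the overall shape) gives p.

2*x^2 + x*y - x - 3*y - 3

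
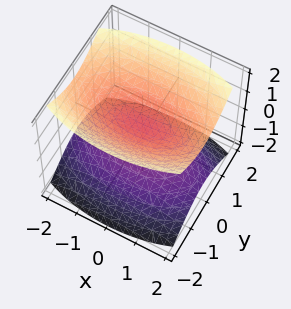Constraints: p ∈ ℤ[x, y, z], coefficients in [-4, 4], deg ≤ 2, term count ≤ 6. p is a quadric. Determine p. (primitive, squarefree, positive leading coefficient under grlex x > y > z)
I count 2 distinct pieces. Treating them together as one polynomial.
The degree is 2 — two separate bowl-shaped sheets opening away from each other; a quadric.
Symmetries: the x ↦ −x reflection is a symmetry, so x appears only in even powers; mirror symmetry z ↦ −z ⇒ only even powers of z; the y ↦ −y reflection is a symmetry, so y appears only in even powers.
Checking where it meets the axes: it misses every integer gridline on the y-axis; no x-intercept at any integer in the box.
Fitting integer coefficients to these (and the overall shape) gives p.

x^2 + 3*y^2 - 3*z^2 + 1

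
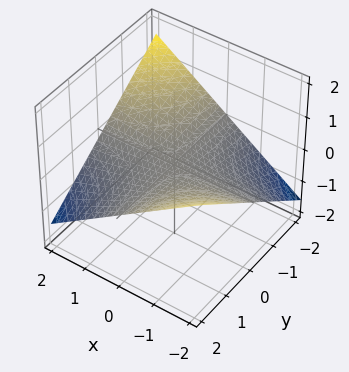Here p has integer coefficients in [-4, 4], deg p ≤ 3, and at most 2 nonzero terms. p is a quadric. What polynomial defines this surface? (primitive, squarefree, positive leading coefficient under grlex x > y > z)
x*y + 3*z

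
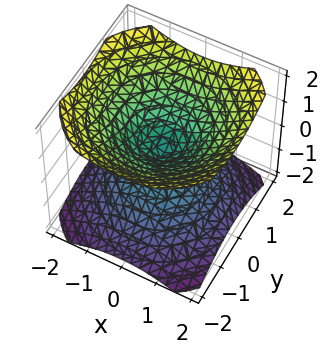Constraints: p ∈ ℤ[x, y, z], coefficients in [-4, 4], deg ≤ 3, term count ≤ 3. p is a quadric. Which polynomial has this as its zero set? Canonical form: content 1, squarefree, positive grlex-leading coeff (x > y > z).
(a) I count 2 distinct pieces. They look like related sheets of one shape, so recover p as a whole.
(b) Degree: a double cone through the origin; a quadric, so deg p = 2.
(c) Symmetries: the surface is invariant under rotation about z: p = q(x² + y², z); the z ↦ −z reflection is a symmetry, so z appears only in even powers.
(d) Checking where it meets the axes: it meets the y-axis at y = 0 (among the integer gridlines); a circular section at z = -1 has radius between 1 and 2; it crosses the x-axis at the gridline x = 0.
(e) Fitting integer coefficients to these (and the overall shape) gives p.

2*x^2 + 2*y^2 - 3*z^2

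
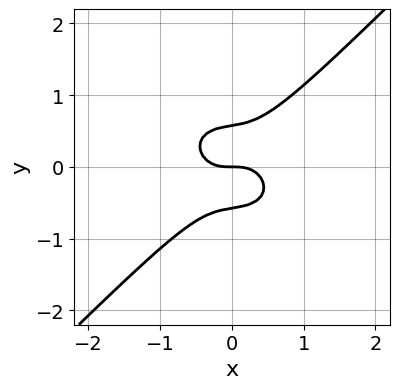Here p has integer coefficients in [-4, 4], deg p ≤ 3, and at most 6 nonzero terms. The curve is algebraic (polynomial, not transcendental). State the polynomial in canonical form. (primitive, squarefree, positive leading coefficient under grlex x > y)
First, degree: no degree-2 curve has this shape, so deg p = 3.
Next, from the axis intercepts and sections: it meets the y-axis at y = 0 (among the integer gridlines); it crosses the x-axis at the gridline x = 0.
Finally, these observations pin down the coefficients.

2*x^3 + x*y^2 - 3*y^3 + y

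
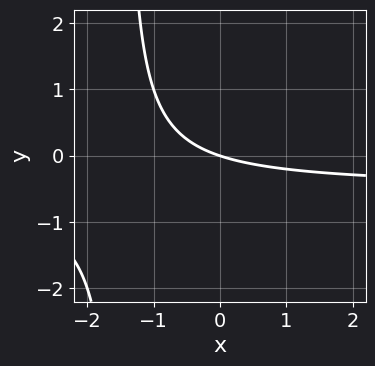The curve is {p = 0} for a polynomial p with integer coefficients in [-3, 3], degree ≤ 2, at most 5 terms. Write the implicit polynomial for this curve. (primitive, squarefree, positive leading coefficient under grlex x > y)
(a) deg p = 2. A generic line meets the curve in up to 2 points.
(b) Observable constraints: one y-axis crossing is at y = 0; it meets the x-axis at x = 0 (among the integer gridlines).
(c) Together with the visible shape, these determine p as stated.

2*x*y + x + 3*y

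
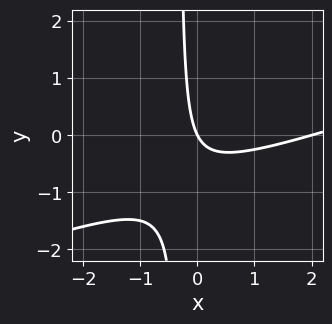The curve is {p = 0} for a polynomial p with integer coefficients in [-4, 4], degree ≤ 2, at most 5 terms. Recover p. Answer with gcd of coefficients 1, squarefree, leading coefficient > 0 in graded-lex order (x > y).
1. deg p = 2.
2. Reading off the gridlines: among the integer gridlines, it crosses the x-axis at x ∈ {0, 2}; it crosses the y-axis at the gridline y = 0.
3. The integer polynomial consistent with all of this is the stated p.

x^2 - 3*x*y - 2*x - y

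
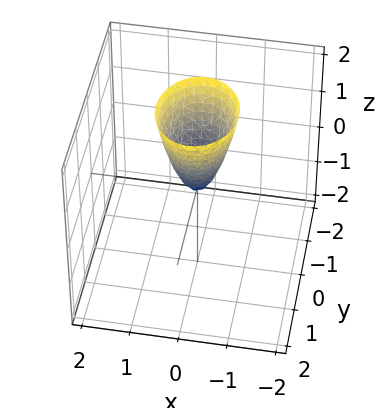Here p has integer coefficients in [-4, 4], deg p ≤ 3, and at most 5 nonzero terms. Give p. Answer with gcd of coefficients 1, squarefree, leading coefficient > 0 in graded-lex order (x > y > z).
deg p = 2.
Symmetries: it's symmetric under y → −y, forcing even powers of y; the x ↦ −x reflection is a symmetry, so x appears only in even powers.
From the visible intercepts: it meets the z-axis at z = 0 (among the integer gridlines); it meets the y-axis at y = 0 (among the integer gridlines).
Assembling these constraints gives the stated polynomial.

3*x^2 + 2*y^2 - z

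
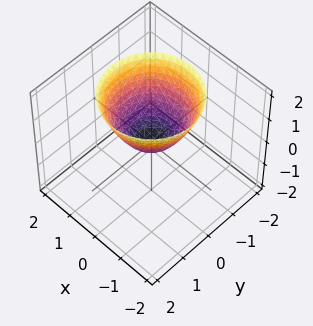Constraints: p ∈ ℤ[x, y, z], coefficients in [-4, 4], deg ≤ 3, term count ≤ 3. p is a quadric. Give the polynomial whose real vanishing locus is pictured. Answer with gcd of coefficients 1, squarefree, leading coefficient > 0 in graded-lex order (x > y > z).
(a) Degree: a single bowl opening along one axis; a quadric, so deg p = 2.
(b) By symmetry, the z-axis is an axis of rotation, so x and y enter only as x² + y².
(c) Against the integer gridlines: one z-axis crossing is at z = 0; it meets the x-axis at x = 0 (among the integer gridlines); a circular section at z = 1 has radius exactly 1; it meets the y-axis at y = 0 (among the integer gridlines).
(d) Fitting integer coefficients to these (and the overall shape) gives p.

x^2 + y^2 - z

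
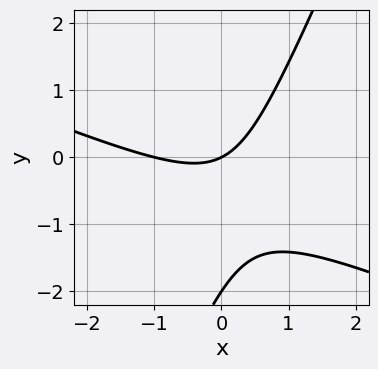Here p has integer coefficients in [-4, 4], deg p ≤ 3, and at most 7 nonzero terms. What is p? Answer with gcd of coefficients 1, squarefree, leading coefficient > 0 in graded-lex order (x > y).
First, degree: no degree-1 curve has this shape, so deg p = 2.
Then, against the integer gridlines: among the integer gridlines, it crosses the y-axis at y ∈ {-2, 0}; the x-axis gridline crossings are at x ∈ {-1, 0}.
Finally, solving for integer coefficients yields p as stated.

x^2 + 2*x*y - y^2 + x - 2*y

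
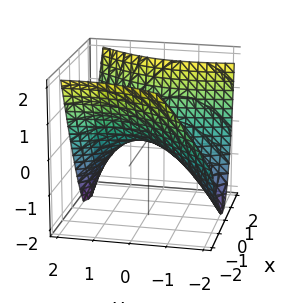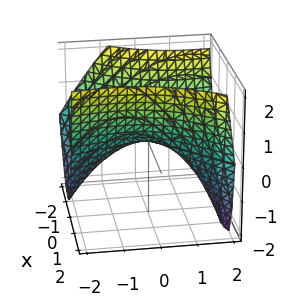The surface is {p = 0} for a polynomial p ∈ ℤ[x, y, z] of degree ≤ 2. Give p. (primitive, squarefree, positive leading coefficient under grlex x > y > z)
The degree is 2 — no degree-1 surface has this shape.
Against the integer gridlines: one y-axis crossing is at y = 0; it crosses the z-axis at the gridline z = 0; one x-axis crossing is at x = 0.
Solving for integer coefficients yields p as stated.

3*x^2 - 2*x*y + x*z - y^2 - 3*z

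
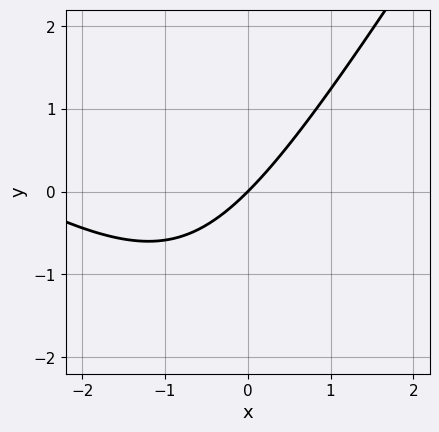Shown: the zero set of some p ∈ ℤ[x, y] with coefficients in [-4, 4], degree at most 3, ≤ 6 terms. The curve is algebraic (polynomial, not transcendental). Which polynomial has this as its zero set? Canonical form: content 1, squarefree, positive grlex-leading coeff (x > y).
x^2 + x*y - y^2 + 3*x - 3*y

First, degree: a generic line meets the curve in up to 2 points, so deg p = 2.
Next, observable constraints: it meets the y-axis at y = 0 (among the integer gridlines); it meets the x-axis at x = 0 (among the integer gridlines).
Finally, together with the visible shape, these determine p as stated.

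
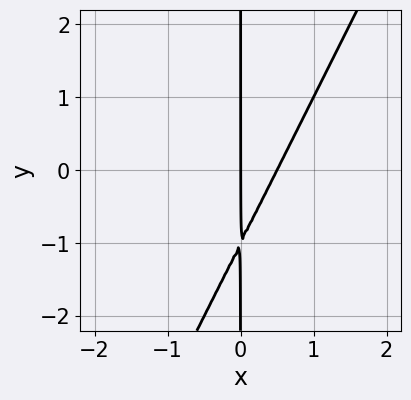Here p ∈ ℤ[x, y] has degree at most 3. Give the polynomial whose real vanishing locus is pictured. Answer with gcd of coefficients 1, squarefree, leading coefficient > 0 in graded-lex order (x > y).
2*x^2 - x*y - x

The degree is 2 — a generic line meets the curve in up to 2 points.
From the visible intercepts: every point of the y-axis in the box is on the curve; it crosses the x-axis at the gridline x = 0.
The integer polynomial consistent with all of this is the stated p.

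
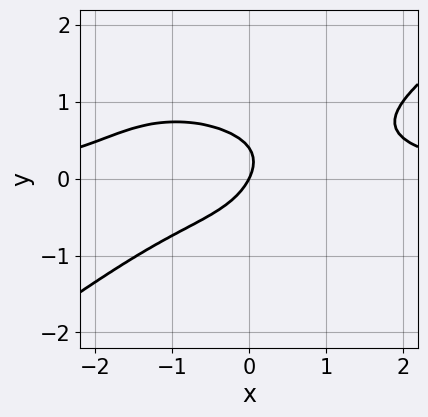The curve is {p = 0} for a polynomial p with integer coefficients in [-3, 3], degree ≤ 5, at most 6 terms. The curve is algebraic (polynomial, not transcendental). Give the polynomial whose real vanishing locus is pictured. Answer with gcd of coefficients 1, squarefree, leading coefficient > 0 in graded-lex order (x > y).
x^3*y - 3*y^4 - 2*y^2 - 2*x + y

(a) The degree is 4 — a generic line meets the curve in up to 4 points.
(b) From the axis intercepts and sections: it crosses the x-axis at the gridline x = 0; it meets the y-axis at y = 0 (among the integer gridlines).
(c) Putting this together gives p.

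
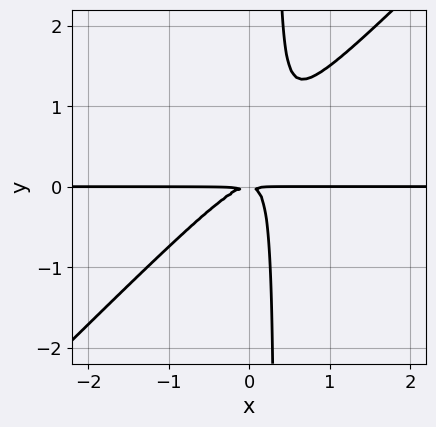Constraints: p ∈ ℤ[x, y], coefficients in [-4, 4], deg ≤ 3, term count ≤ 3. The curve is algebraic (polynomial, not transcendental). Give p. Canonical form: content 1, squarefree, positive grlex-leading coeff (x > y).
deg p = 3. The shape is more complex than any degree-2 curve.
Checking where it meets the axes: the visible x-axis segment lies entirely on the curve.
Putting this together gives p.

3*x^2*y - 3*x*y^2 + y^2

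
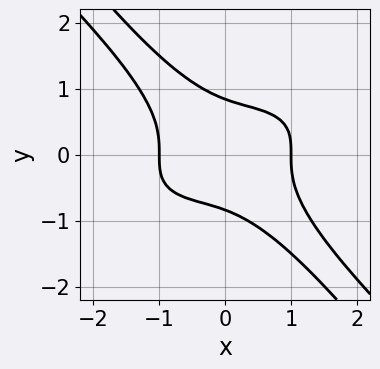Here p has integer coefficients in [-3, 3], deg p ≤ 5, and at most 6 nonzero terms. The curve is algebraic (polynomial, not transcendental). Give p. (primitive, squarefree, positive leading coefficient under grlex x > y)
x^4 + 3*x*y^3 + 2*y^4 - 1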